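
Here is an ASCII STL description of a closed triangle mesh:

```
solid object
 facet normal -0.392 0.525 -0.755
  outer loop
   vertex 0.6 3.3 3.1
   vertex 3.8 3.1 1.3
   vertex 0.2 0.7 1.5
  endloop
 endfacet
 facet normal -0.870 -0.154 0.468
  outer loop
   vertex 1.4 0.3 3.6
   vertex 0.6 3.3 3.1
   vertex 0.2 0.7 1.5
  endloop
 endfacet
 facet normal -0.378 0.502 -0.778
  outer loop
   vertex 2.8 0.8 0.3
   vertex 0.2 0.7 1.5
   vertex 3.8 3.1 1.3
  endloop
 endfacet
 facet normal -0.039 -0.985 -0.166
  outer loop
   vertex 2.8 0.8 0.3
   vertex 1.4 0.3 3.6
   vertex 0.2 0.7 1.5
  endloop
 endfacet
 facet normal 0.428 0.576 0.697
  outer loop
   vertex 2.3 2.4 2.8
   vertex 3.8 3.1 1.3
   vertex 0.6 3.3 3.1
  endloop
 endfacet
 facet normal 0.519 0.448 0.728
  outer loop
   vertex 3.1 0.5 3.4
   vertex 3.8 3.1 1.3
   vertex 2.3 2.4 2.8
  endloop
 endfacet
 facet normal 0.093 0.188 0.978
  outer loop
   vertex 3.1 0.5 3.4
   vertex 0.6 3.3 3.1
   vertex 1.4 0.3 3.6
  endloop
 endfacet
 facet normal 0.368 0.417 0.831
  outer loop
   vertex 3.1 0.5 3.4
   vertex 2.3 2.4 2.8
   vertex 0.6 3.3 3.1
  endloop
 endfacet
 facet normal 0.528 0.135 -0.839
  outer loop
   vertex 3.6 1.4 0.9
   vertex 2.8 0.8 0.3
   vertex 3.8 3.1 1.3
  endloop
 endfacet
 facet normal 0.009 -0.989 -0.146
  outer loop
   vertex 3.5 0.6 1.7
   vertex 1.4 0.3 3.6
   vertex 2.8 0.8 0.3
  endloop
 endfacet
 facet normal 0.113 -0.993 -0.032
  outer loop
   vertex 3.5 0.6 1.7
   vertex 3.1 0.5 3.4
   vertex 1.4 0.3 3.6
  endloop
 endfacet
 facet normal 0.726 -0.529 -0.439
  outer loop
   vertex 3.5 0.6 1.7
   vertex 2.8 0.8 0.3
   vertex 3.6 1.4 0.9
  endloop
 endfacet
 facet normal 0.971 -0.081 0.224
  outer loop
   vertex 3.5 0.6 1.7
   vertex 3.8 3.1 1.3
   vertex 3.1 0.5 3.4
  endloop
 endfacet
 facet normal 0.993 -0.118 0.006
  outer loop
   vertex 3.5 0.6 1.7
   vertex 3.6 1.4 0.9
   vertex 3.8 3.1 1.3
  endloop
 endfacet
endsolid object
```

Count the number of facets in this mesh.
14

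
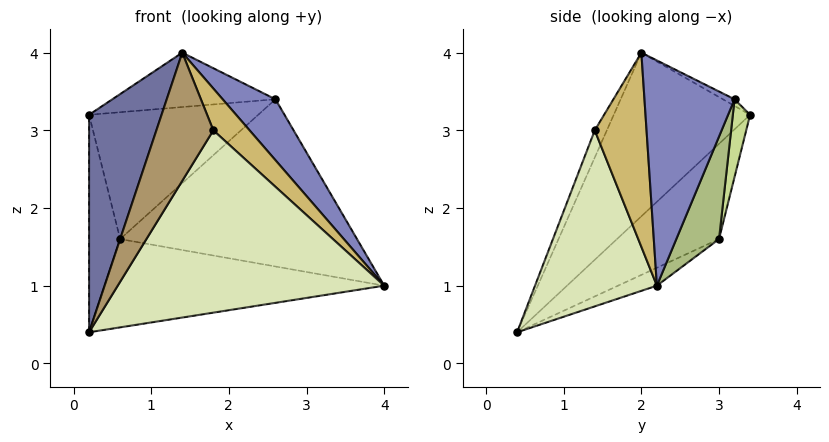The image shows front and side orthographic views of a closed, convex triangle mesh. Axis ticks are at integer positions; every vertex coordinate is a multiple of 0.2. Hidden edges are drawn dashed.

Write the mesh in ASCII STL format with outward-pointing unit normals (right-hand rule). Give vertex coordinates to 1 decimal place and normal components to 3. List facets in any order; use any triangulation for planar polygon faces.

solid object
 facet normal -0.789 -0.419 0.449
  outer loop
   vertex 1.4 2.0 4.0
   vertex 0.2 3.4 3.2
   vertex 0.2 0.4 0.4
  endloop
 endfacet
 facet normal 0.702 -0.412 0.581
  outer loop
   vertex 2.6 3.2 3.4
   vertex 1.4 2.0 4.0
   vertex 4.0 2.2 1.0
  endloop
 endfacet
 facet normal -0.034 0.474 0.880
  outer loop
   vertex 2.6 3.2 3.4
   vertex 0.2 3.4 3.2
   vertex 1.4 2.0 4.0
  endloop
 endfacet
 facet normal -0.059 0.426 -0.903
  outer loop
   vertex 0.6 3.0 1.6
   vertex 4.0 2.2 1.0
   vertex 0.2 0.4 0.4
  endloop
 endfacet
 facet normal -0.913 0.278 -0.298
  outer loop
   vertex 0.6 3.0 1.6
   vertex 0.2 0.4 0.4
   vertex 0.2 3.4 3.2
  endloop
 endfacet
 facet normal 0.170 0.941 -0.293
  outer loop
   vertex 0.6 3.0 1.6
   vertex 2.6 3.2 3.4
   vertex 4.0 2.2 1.0
  endloop
 endfacet
 facet normal 0.099 0.971 -0.218
  outer loop
   vertex 0.6 3.0 1.6
   vertex 0.2 3.4 3.2
   vertex 2.6 3.2 3.4
  endloop
 endfacet
 facet normal 0.414 -0.905 0.093
  outer loop
   vertex 1.8 1.4 3.0
   vertex 0.2 0.4 0.4
   vertex 4.0 2.2 1.0
  endloop
 endfacet
 facet normal -0.185 -0.874 0.450
  outer loop
   vertex 1.8 1.4 3.0
   vertex 1.4 2.0 4.0
   vertex 0.2 0.4 0.4
  endloop
 endfacet
 facet normal 0.680 -0.476 0.558
  outer loop
   vertex 1.8 1.4 3.0
   vertex 4.0 2.2 1.0
   vertex 1.4 2.0 4.0
  endloop
 endfacet
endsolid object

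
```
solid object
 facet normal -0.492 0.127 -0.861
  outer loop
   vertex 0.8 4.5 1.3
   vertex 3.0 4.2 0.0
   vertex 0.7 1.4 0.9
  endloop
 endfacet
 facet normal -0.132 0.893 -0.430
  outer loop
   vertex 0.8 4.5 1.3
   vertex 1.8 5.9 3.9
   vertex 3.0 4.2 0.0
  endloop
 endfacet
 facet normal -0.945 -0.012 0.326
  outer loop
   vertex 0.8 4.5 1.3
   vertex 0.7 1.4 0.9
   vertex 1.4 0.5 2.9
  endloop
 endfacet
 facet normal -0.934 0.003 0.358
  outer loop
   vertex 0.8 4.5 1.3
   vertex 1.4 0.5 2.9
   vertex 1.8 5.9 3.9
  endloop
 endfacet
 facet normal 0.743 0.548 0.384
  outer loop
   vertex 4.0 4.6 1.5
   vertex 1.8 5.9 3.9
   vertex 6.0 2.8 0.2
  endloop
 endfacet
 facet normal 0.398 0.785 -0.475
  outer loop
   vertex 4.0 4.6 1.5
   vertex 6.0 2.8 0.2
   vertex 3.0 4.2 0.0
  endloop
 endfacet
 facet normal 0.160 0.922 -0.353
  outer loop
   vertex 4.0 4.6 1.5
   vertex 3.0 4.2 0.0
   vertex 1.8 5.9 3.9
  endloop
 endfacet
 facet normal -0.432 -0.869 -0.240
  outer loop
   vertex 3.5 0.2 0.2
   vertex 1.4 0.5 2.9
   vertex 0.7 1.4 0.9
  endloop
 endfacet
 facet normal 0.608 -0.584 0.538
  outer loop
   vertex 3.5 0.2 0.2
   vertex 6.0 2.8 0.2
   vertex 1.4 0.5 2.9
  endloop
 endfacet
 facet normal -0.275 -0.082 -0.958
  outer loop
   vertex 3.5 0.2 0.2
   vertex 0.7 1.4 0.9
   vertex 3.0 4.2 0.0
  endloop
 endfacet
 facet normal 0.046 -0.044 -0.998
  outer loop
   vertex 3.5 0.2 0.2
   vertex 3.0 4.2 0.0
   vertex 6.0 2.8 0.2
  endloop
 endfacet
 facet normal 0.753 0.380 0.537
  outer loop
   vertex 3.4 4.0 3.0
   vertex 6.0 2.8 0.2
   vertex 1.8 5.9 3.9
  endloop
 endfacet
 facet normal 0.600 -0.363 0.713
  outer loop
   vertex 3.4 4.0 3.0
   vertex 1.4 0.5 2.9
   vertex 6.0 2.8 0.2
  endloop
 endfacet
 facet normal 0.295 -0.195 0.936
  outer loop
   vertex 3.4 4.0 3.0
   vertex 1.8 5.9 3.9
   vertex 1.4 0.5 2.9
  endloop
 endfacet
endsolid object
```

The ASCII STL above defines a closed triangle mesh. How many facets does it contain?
14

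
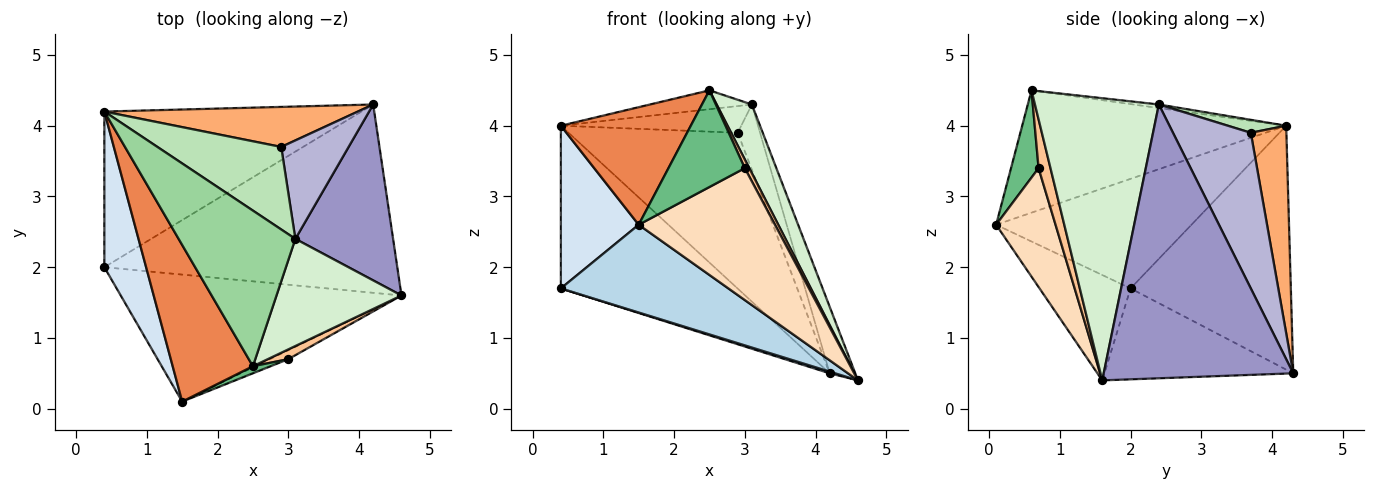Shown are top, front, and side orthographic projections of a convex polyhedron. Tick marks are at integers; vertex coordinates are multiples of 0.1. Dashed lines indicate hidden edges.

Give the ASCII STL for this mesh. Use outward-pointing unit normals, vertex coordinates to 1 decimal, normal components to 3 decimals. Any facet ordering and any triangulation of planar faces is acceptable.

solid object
 facet normal -0.296 -0.009 -0.955
  outer loop
   vertex 4.2 4.3 0.5
   vertex 4.6 1.6 0.4
   vertex 0.4 2.0 1.7
  endloop
 endfacet
 facet normal -0.548 0.604 -0.578
  outer loop
   vertex 0.4 4.2 4.0
   vertex 4.2 4.3 0.5
   vertex 0.4 2.0 1.7
  endloop
 endfacet
 facet normal -0.295 -0.543 -0.786
  outer loop
   vertex 1.5 0.1 2.6
   vertex 0.4 2.0 1.7
   vertex 4.6 1.6 0.4
  endloop
 endfacet
 facet normal -0.876 -0.349 0.334
  outer loop
   vertex 1.5 0.1 2.6
   vertex 0.4 4.2 4.0
   vertex 0.4 2.0 1.7
  endloop
 endfacet
 facet normal -0.773 -0.381 0.507
  outer loop
   vertex 1.5 0.1 2.6
   vertex 2.5 0.6 4.5
   vertex 0.4 4.2 4.0
  endloop
 endfacet
 facet normal 0.200 0.949 0.244
  outer loop
   vertex 2.9 3.7 3.9
   vertex 4.2 4.3 0.5
   vertex 0.4 4.2 4.0
  endloop
 endfacet
 facet normal 0.871 -0.328 0.366
  outer loop
   vertex 3.0 0.7 3.4
   vertex 4.6 1.6 0.4
   vertex 2.5 0.6 4.5
  endloop
 endfacet
 facet normal 0.399 -0.915 -0.062
  outer loop
   vertex 3.0 0.7 3.4
   vertex 1.5 0.1 2.6
   vertex 4.6 1.6 0.4
  endloop
 endfacet
 facet normal 0.339 -0.938 0.069
  outer loop
   vertex 3.0 0.7 3.4
   vertex 2.5 0.6 4.5
   vertex 1.5 0.1 2.6
  endloop
 endfacet
 facet normal -0.030 0.120 0.992
  outer loop
   vertex 3.1 2.4 4.3
   vertex 0.4 4.2 4.0
   vertex 2.5 0.6 4.5
  endloop
 endfacet
 facet normal 0.099 0.307 0.947
  outer loop
   vertex 3.1 2.4 4.3
   vertex 2.9 3.7 3.9
   vertex 0.4 4.2 4.0
  endloop
 endfacet
 facet normal 0.885 -0.251 0.392
  outer loop
   vertex 3.1 2.4 4.3
   vertex 2.5 0.6 4.5
   vertex 4.6 1.6 0.4
  endloop
 endfacet
 facet normal 0.934 0.126 0.333
  outer loop
   vertex 3.1 2.4 4.3
   vertex 4.6 1.6 0.4
   vertex 4.2 4.3 0.5
  endloop
 endfacet
 facet normal 0.887 0.255 0.384
  outer loop
   vertex 3.1 2.4 4.3
   vertex 4.2 4.3 0.5
   vertex 2.9 3.7 3.9
  endloop
 endfacet
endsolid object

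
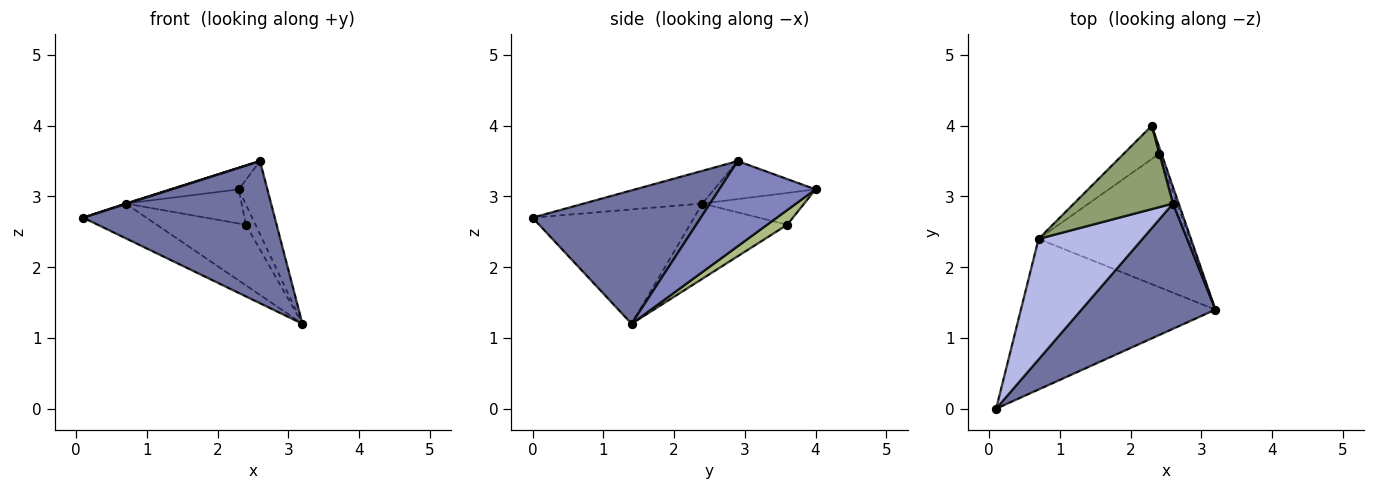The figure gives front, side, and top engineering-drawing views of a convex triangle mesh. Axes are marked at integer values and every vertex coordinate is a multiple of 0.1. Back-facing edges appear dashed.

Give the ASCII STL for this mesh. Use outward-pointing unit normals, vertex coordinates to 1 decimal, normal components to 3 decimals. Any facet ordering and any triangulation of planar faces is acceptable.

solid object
 facet normal 0.550 -0.627 0.552
  outer loop
   vertex 2.6 2.9 3.5
   vertex 0.1 0.0 2.7
   vertex 3.2 1.4 1.2
  endloop
 endfacet
 facet normal 0.957 0.284 0.064
  outer loop
   vertex 2.6 2.9 3.5
   vertex 3.2 1.4 1.2
   vertex 2.3 4.0 3.1
  endloop
 endfacet
 facet normal -0.497 0.195 -0.846
  outer loop
   vertex 0.7 2.4 2.9
   vertex 3.2 1.4 1.2
   vertex 0.1 0.0 2.7
  endloop
 endfacet
 facet normal -0.300 -0.004 0.954
  outer loop
   vertex 0.7 2.4 2.9
   vertex 0.1 0.0 2.7
   vertex 2.6 2.9 3.5
  endloop
 endfacet
 facet normal -0.348 0.235 0.907
  outer loop
   vertex 0.7 2.4 2.9
   vertex 2.6 2.9 3.5
   vertex 2.3 4.0 3.1
  endloop
 endfacet
 facet normal 0.889 0.428 -0.165
  outer loop
   vertex 2.4 3.6 2.6
   vertex 2.3 4.0 3.1
   vertex 3.2 1.4 1.2
  endloop
 endfacet
 facet normal -0.413 0.377 -0.829
  outer loop
   vertex 2.4 3.6 2.6
   vertex 3.2 1.4 1.2
   vertex 0.7 2.4 2.9
  endloop
 endfacet
 facet normal -0.532 0.606 -0.591
  outer loop
   vertex 2.4 3.6 2.6
   vertex 0.7 2.4 2.9
   vertex 2.3 4.0 3.1
  endloop
 endfacet
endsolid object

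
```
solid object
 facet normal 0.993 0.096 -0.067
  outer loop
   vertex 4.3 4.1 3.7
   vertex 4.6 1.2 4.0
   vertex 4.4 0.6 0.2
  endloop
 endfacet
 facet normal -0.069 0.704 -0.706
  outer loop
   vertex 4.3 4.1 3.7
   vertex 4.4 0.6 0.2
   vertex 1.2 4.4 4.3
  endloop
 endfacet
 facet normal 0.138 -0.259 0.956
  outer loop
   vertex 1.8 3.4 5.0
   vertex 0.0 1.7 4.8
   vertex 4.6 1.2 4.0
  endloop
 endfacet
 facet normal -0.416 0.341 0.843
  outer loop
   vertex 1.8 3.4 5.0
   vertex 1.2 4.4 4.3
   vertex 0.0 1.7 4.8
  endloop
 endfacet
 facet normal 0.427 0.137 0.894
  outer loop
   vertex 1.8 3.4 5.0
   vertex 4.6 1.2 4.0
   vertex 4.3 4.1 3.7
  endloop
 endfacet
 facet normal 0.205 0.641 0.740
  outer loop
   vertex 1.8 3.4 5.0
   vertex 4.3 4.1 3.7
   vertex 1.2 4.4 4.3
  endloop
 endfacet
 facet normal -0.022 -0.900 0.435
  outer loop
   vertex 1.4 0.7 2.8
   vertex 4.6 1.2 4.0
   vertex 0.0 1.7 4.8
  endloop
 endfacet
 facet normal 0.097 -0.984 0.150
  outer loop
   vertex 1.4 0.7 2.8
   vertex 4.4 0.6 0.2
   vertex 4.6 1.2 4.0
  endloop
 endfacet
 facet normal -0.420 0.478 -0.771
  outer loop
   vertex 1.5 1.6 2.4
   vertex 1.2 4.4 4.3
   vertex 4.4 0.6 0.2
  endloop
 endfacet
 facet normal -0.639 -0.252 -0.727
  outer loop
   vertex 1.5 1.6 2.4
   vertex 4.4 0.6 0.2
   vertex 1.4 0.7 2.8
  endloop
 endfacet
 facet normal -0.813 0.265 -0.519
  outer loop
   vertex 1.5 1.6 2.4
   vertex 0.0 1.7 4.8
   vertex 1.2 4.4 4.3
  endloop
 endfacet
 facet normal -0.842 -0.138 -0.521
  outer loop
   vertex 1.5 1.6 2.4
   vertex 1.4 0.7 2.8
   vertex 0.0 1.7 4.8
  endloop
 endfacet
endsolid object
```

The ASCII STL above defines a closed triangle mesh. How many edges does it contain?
18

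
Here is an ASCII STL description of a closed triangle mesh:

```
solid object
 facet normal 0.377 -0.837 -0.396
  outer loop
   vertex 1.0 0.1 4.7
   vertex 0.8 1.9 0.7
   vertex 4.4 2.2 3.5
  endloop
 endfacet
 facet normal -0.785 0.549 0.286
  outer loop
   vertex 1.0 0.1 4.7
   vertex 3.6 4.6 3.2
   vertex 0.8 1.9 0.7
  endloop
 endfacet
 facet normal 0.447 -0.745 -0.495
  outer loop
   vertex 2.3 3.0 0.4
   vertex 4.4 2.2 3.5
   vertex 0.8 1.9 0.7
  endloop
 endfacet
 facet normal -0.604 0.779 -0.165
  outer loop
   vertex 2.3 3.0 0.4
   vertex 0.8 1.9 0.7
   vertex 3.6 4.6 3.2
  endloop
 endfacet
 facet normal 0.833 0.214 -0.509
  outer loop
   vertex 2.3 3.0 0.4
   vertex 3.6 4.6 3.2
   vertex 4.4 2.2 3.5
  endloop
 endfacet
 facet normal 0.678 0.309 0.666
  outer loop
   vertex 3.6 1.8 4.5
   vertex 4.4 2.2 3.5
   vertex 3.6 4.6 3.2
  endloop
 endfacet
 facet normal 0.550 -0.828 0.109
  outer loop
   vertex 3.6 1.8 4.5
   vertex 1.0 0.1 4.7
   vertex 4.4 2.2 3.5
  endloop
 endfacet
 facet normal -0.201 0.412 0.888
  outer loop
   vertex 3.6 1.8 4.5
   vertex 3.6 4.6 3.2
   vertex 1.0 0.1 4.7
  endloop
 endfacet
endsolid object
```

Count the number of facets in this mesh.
8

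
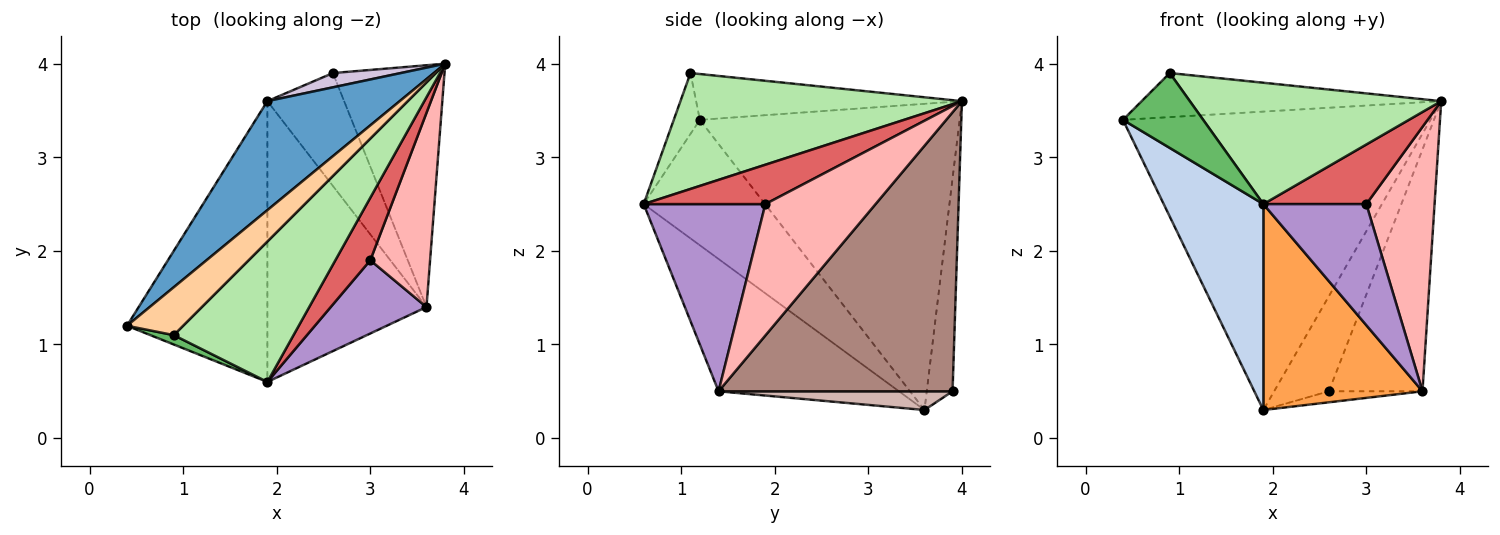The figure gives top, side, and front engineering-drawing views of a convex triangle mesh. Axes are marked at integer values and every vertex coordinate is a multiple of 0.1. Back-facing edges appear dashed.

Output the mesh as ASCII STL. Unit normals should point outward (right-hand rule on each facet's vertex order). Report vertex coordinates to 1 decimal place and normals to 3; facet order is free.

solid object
 facet normal -0.622 0.736 0.269
  outer loop
   vertex 1.9 3.6 0.3
   vertex 0.4 1.2 3.4
   vertex 3.8 4.0 3.6
  endloop
 endfacet
 facet normal -0.585 -0.480 -0.654
  outer loop
   vertex 1.9 3.6 0.3
   vertex 1.9 0.6 2.5
   vertex 0.4 1.2 3.4
  endloop
 endfacet
 facet normal -0.557 -0.491 -0.670
  outer loop
   vertex 3.6 1.4 0.5
   vertex 1.9 0.6 2.5
   vertex 1.9 3.6 0.3
  endloop
 endfacet
 facet normal -0.515 0.580 0.631
  outer loop
   vertex 0.9 1.1 3.9
   vertex 3.8 4.0 3.6
   vertex 0.4 1.2 3.4
  endloop
 endfacet
 facet normal -0.307 -0.944 0.118
  outer loop
   vertex 0.9 1.1 3.9
   vertex 0.4 1.2 3.4
   vertex 1.9 0.6 2.5
  endloop
 endfacet
 facet normal 0.591 -0.528 0.610
  outer loop
   vertex 0.9 1.1 3.9
   vertex 1.9 0.6 2.5
   vertex 3.8 4.0 3.6
  endloop
 endfacet
 facet normal 0.632 -0.535 0.561
  outer loop
   vertex 3.0 1.9 2.5
   vertex 3.8 4.0 3.6
   vertex 1.9 0.6 2.5
  endloop
 endfacet
 facet normal 0.793 -0.491 0.361
  outer loop
   vertex 3.0 1.9 2.5
   vertex 3.6 1.4 0.5
   vertex 3.8 4.0 3.6
  endloop
 endfacet
 facet normal 0.711 -0.602 0.364
  outer loop
   vertex 3.0 1.9 2.5
   vertex 1.9 0.6 2.5
   vertex 3.6 1.4 0.5
  endloop
 endfacet
 facet normal -0.423 0.896 0.135
  outer loop
   vertex 2.6 3.9 0.5
   vertex 1.9 3.6 0.3
   vertex 3.8 4.0 3.6
  endloop
 endfacet
 facet normal 0.870 0.348 -0.348
  outer loop
   vertex 2.6 3.9 0.5
   vertex 3.8 4.0 3.6
   vertex 3.6 1.4 0.5
  endloop
 endfacet
 facet normal 0.236 0.094 -0.967
  outer loop
   vertex 2.6 3.9 0.5
   vertex 3.6 1.4 0.5
   vertex 1.9 3.6 0.3
  endloop
 endfacet
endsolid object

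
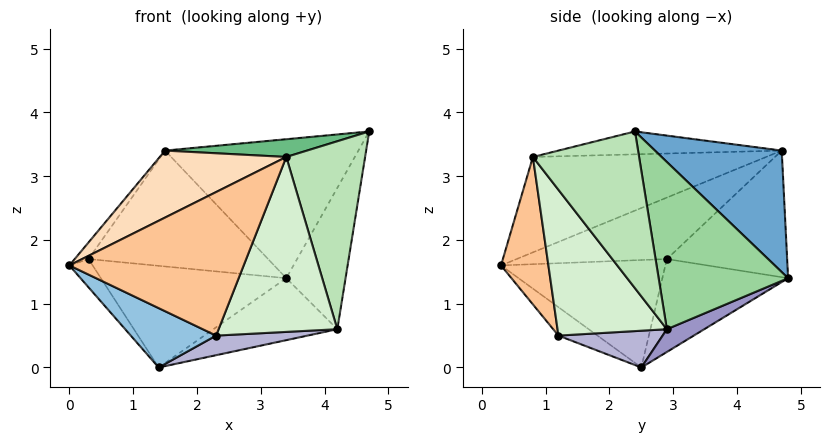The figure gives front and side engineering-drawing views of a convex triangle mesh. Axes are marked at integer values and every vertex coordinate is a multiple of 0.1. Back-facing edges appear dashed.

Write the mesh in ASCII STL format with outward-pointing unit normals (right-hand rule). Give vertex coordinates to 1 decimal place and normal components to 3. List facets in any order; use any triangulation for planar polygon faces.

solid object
 facet normal 0.478 0.729 0.490
  outer loop
   vertex 1.5 4.7 3.4
   vertex 4.7 2.4 3.7
   vertex 3.4 4.8 1.4
  endloop
 endfacet
 facet normal -0.219 -0.479 -0.850
  outer loop
   vertex 2.3 1.2 0.5
   vertex 0.0 0.3 1.6
   vertex 1.4 2.5 0.0
  endloop
 endfacet
 facet normal -0.821 0.116 -0.559
  outer loop
   vertex 0.3 2.9 1.7
   vertex 1.4 2.5 0.0
   vertex 0.0 0.3 1.6
  endloop
 endfacet
 facet normal -0.852 0.078 0.518
  outer loop
   vertex 0.3 2.9 1.7
   vertex 0.0 0.3 1.6
   vertex 1.5 4.7 3.4
  endloop
 endfacet
 facet normal -0.490 0.723 -0.487
  outer loop
   vertex 0.3 2.9 1.7
   vertex 3.4 4.8 1.4
   vertex 1.4 2.5 0.0
  endloop
 endfacet
 facet normal -0.500 0.747 -0.438
  outer loop
   vertex 0.3 2.9 1.7
   vertex 1.5 4.7 3.4
   vertex 3.4 4.8 1.4
  endloop
 endfacet
 facet normal 0.255 -0.938 -0.234
  outer loop
   vertex 3.4 0.8 3.3
   vertex 0.0 0.3 1.6
   vertex 2.3 1.2 0.5
  endloop
 endfacet
 facet normal -0.410 -0.222 0.885
  outer loop
   vertex 3.4 0.8 3.3
   vertex 1.5 4.7 3.4
   vertex 0.0 0.3 1.6
  endloop
 endfacet
 facet normal -0.169 -0.108 0.980
  outer loop
   vertex 3.4 0.8 3.3
   vertex 4.7 2.4 3.7
   vertex 1.5 4.7 3.4
  endloop
 endfacet
 facet normal 0.906 0.415 -0.079
  outer loop
   vertex 4.2 2.9 0.6
   vertex 3.4 4.8 1.4
   vertex 4.7 2.4 3.7
  endloop
 endfacet
 facet normal 0.783 -0.581 -0.220
  outer loop
   vertex 4.2 2.9 0.6
   vertex 4.7 2.4 3.7
   vertex 3.4 0.8 3.3
  endloop
 endfacet
 facet normal 0.635 -0.689 -0.348
  outer loop
   vertex 4.2 2.9 0.6
   vertex 3.4 0.8 3.3
   vertex 2.3 1.2 0.5
  endloop
 endfacet
 facet normal 0.130 0.431 -0.893
  outer loop
   vertex 4.2 2.9 0.6
   vertex 1.4 2.5 0.0
   vertex 3.4 4.8 1.4
  endloop
 endfacet
 facet normal 0.233 -0.204 -0.951
  outer loop
   vertex 4.2 2.9 0.6
   vertex 2.3 1.2 0.5
   vertex 1.4 2.5 0.0
  endloop
 endfacet
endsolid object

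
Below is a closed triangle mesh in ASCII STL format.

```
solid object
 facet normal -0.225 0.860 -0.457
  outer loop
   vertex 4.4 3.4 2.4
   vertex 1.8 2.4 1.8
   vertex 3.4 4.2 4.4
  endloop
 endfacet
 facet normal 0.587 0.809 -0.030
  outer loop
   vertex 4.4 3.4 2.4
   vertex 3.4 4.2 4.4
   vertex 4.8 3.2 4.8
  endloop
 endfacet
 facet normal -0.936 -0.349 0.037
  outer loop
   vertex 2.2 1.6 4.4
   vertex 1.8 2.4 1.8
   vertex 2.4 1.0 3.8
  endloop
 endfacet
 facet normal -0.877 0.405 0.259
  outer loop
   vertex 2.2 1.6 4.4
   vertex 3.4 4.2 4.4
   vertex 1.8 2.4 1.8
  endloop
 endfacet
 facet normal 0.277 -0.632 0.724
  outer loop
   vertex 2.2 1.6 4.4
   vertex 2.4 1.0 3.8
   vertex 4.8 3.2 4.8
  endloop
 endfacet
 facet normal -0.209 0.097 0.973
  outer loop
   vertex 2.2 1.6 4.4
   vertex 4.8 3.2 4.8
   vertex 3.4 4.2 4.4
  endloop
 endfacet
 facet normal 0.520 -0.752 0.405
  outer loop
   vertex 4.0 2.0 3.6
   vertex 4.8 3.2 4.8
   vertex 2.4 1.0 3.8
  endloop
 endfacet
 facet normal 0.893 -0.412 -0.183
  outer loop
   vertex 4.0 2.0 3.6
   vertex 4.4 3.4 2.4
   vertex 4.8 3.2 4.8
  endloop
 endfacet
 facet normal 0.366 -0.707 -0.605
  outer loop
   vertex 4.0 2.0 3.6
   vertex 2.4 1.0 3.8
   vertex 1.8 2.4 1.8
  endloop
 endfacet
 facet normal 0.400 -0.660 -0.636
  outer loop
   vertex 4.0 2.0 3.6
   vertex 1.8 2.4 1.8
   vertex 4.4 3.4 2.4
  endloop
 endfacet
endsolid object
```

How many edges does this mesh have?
15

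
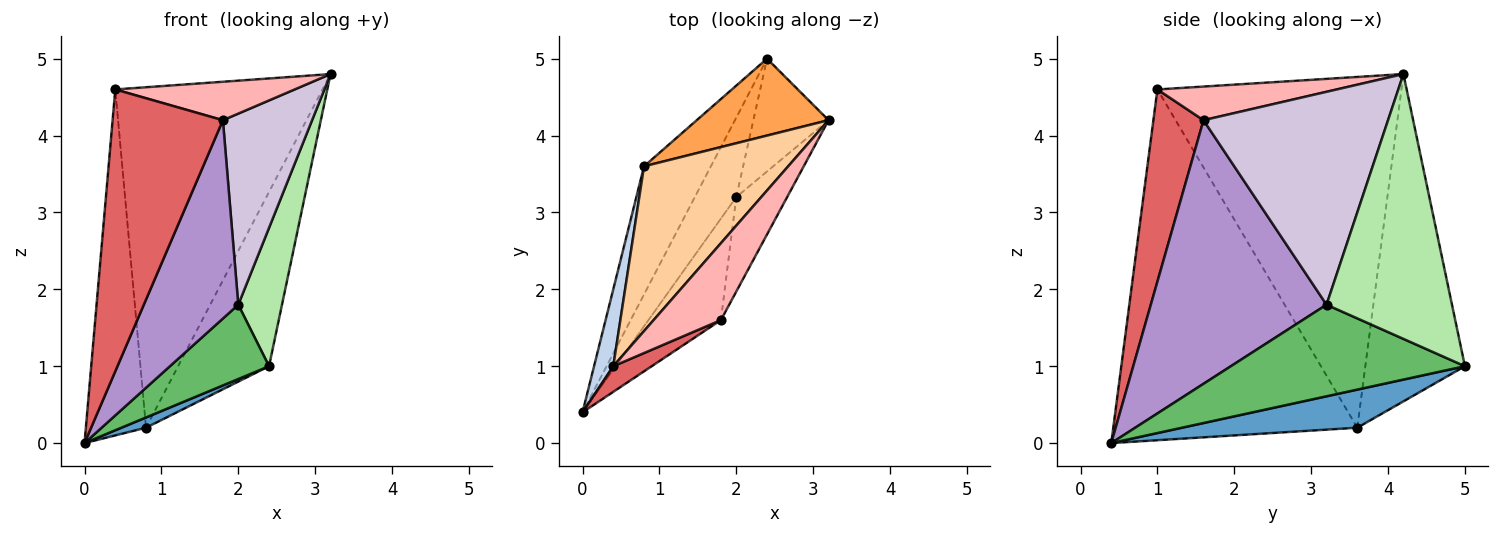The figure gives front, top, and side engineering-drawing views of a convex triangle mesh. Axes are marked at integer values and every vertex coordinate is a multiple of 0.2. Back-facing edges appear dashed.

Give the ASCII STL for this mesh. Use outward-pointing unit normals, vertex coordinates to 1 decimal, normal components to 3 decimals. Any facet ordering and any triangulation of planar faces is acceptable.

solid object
 facet normal 0.494 -0.069 -0.867
  outer loop
   vertex 0.8 3.6 0.2
   vertex 2.4 5.0 1.0
   vertex 0.0 0.4 0.0
  endloop
 endfacet
 facet normal -0.970 0.239 0.053
  outer loop
   vertex 0.8 3.6 0.2
   vertex 0.0 0.4 0.0
   vertex 0.4 1.0 4.6
  endloop
 endfacet
 facet normal -0.708 0.646 0.285
  outer loop
   vertex 0.8 3.6 0.2
   vertex 3.2 4.2 4.8
   vertex 2.4 5.0 1.0
  endloop
 endfacet
 facet normal -0.727 0.618 0.299
  outer loop
   vertex 0.8 3.6 0.2
   vertex 0.4 1.0 4.6
   vertex 3.2 4.2 4.8
  endloop
 endfacet
 facet normal 0.850 -0.360 -0.385
  outer loop
   vertex 2.0 3.2 1.8
   vertex 0.0 0.4 0.0
   vertex 2.4 5.0 1.0
  endloop
 endfacet
 facet normal 0.912 -0.318 -0.259
  outer loop
   vertex 2.0 3.2 1.8
   vertex 2.4 5.0 1.0
   vertex 3.2 4.2 4.8
  endloop
 endfacet
 facet normal 0.412 -0.907 0.082
  outer loop
   vertex 1.8 1.6 4.2
   vertex 0.4 1.0 4.6
   vertex 0.0 0.4 0.0
  endloop
 endfacet
 facet normal 0.408 -0.408 0.816
  outer loop
   vertex 1.8 1.6 4.2
   vertex 3.2 4.2 4.8
   vertex 0.4 1.0 4.6
  endloop
 endfacet
 facet normal 0.856 -0.460 -0.235
  outer loop
   vertex 1.8 1.6 4.2
   vertex 0.0 0.4 0.0
   vertex 2.0 3.2 1.8
  endloop
 endfacet
 facet normal 0.880 -0.425 -0.210
  outer loop
   vertex 1.8 1.6 4.2
   vertex 2.0 3.2 1.8
   vertex 3.2 4.2 4.8
  endloop
 endfacet
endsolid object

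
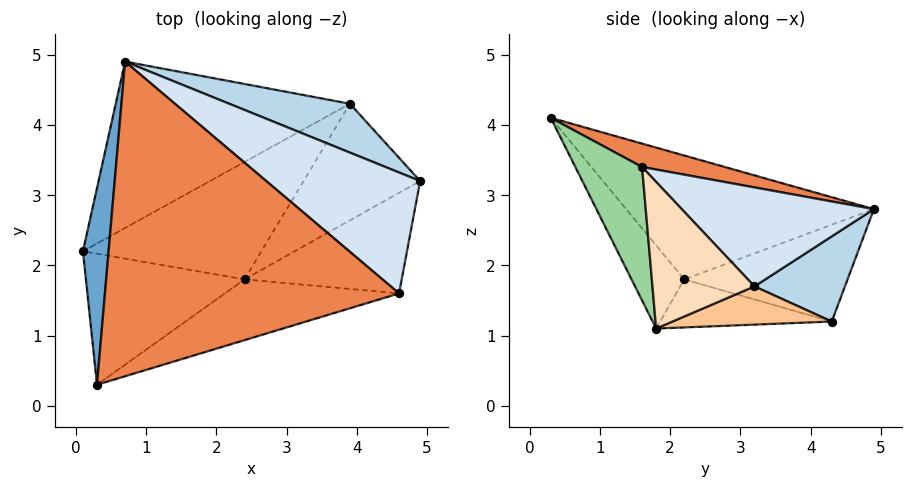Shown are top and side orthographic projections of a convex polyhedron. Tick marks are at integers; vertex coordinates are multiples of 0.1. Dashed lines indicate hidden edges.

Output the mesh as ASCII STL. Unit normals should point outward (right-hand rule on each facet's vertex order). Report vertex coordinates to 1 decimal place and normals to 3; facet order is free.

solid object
 facet normal -0.969 0.141 0.201
  outer loop
   vertex 0.3 0.3 4.1
   vertex 0.7 4.9 2.8
   vertex 0.1 2.2 1.8
  endloop
 endfacet
 facet normal -0.351 0.393 -0.850
  outer loop
   vertex 3.9 4.3 1.2
   vertex 0.1 2.2 1.8
   vertex 0.7 4.9 2.8
  endloop
 endfacet
 facet normal 0.429 0.667 0.609
  outer loop
   vertex 3.9 4.3 1.2
   vertex 0.7 4.9 2.8
   vertex 4.9 3.2 1.7
  endloop
 endfacet
 facet normal 0.424 0.621 0.659
  outer loop
   vertex 4.6 1.6 3.4
   vertex 4.9 3.2 1.7
   vertex 0.7 4.9 2.8
  endloop
 endfacet
 facet normal 0.076 0.265 0.961
  outer loop
   vertex 4.6 1.6 3.4
   vertex 0.7 4.9 2.8
   vertex 0.3 0.3 4.1
  endloop
 endfacet
 facet normal -0.255 0.191 -0.948
  outer loop
   vertex 2.4 1.8 1.1
   vertex 0.1 2.2 1.8
   vertex 3.9 4.3 1.2
  endloop
 endfacet
 facet normal 0.308 -0.147 -0.940
  outer loop
   vertex 2.4 1.8 1.1
   vertex 3.9 4.3 1.2
   vertex 4.9 3.2 1.7
  endloop
 endfacet
 facet normal 0.506 -0.671 -0.542
  outer loop
   vertex 2.4 1.8 1.1
   vertex 4.9 3.2 1.7
   vertex 4.6 1.6 3.4
  endloop
 endfacet
 facet normal -0.309 -0.746 -0.590
  outer loop
   vertex 2.4 1.8 1.1
   vertex 0.3 0.3 4.1
   vertex 0.1 2.2 1.8
  endloop
 endfacet
 facet normal 0.231 -0.925 -0.301
  outer loop
   vertex 2.4 1.8 1.1
   vertex 4.6 1.6 3.4
   vertex 0.3 0.3 4.1
  endloop
 endfacet
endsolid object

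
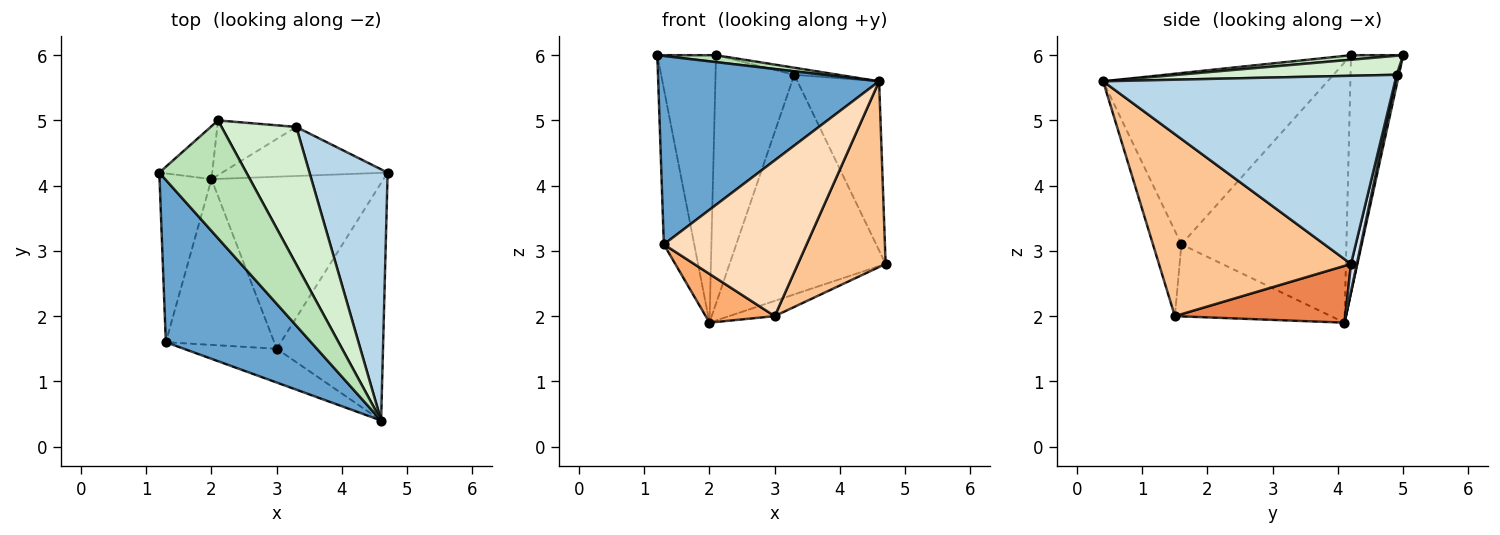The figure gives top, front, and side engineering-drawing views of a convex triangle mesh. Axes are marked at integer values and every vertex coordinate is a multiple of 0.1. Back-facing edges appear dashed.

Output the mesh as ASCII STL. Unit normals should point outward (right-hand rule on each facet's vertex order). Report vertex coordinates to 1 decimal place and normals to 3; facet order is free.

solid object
 facet normal -0.610 -0.600 0.517
  outer loop
   vertex 1.3 1.6 3.1
   vertex 4.6 0.4 5.6
   vertex 1.2 4.2 6.0
  endloop
 endfacet
 facet normal -0.965 0.178 -0.193
  outer loop
   vertex 1.3 1.6 3.1
   vertex 1.2 4.2 6.0
   vertex 2.0 4.1 1.9
  endloop
 endfacet
 facet normal 0.894 0.250 0.371
  outer loop
   vertex 3.3 4.9 5.7
   vertex 4.6 0.4 5.6
   vertex 4.7 4.2 2.8
  endloop
 endfacet
 facet normal 0.036 0.975 -0.218
  outer loop
   vertex 3.3 4.9 5.7
   vertex 4.7 4.2 2.8
   vertex 2.0 4.1 1.9
  endloop
 endfacet
 facet normal 0.312 0.084 -0.946
  outer loop
   vertex 3.0 1.5 2.0
   vertex 2.0 4.1 1.9
   vertex 4.7 4.2 2.8
  endloop
 endfacet
 facet normal -0.537 -0.238 -0.809
  outer loop
   vertex 3.0 1.5 2.0
   vertex 1.3 1.6 3.1
   vertex 2.0 4.1 1.9
  endloop
 endfacet
 facet normal 0.803 -0.367 -0.469
  outer loop
   vertex 3.0 1.5 2.0
   vertex 4.7 4.2 2.8
   vertex 4.6 0.4 5.6
  endloop
 endfacet
 facet normal -0.191 -0.959 -0.208
  outer loop
   vertex 3.0 1.5 2.0
   vertex 4.6 0.4 5.6
   vertex 1.3 1.6 3.1
  endloop
 endfacet
 facet normal -0.657 0.739 -0.146
  outer loop
   vertex 2.1 5.0 6.0
   vertex 2.0 4.1 1.9
   vertex 1.2 4.2 6.0
  endloop
 endfacet
 facet normal 0.028 0.976 -0.215
  outer loop
   vertex 2.1 5.0 6.0
   vertex 3.3 4.9 5.7
   vertex 2.0 4.1 1.9
  endloop
 endfacet
 facet normal 0.052 -0.058 0.997
  outer loop
   vertex 2.1 5.0 6.0
   vertex 1.2 4.2 6.0
   vertex 4.6 0.4 5.6
  endloop
 endfacet
 facet normal 0.246 0.050 0.968
  outer loop
   vertex 2.1 5.0 6.0
   vertex 4.6 0.4 5.6
   vertex 3.3 4.9 5.7
  endloop
 endfacet
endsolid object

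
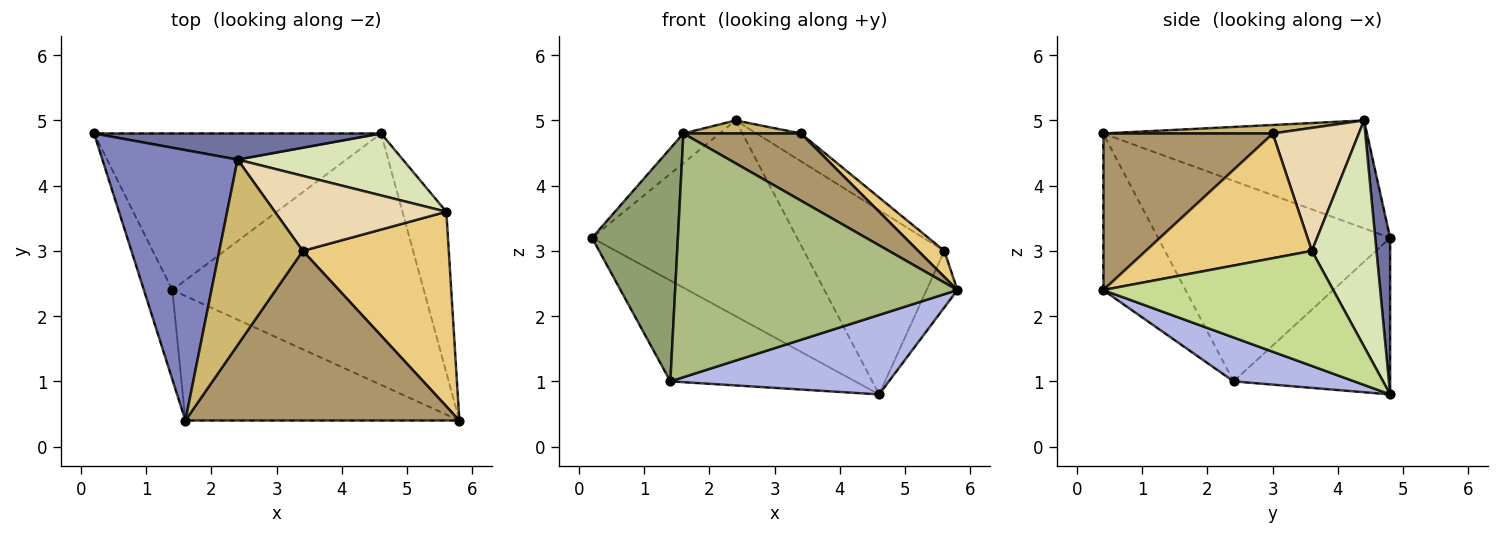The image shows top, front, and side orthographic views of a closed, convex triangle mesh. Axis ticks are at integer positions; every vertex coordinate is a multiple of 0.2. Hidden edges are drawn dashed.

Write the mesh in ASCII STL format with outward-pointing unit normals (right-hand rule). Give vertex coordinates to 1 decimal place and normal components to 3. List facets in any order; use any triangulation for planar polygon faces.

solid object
 facet normal 0.072 0.989 0.132
  outer loop
   vertex 2.4 4.4 5.0
   vertex 4.6 4.8 0.8
   vertex 0.2 4.8 3.2
  endloop
 endfacet
 facet normal -0.622 0.085 0.779
  outer loop
   vertex 1.6 0.4 4.8
   vertex 2.4 4.4 5.0
   vertex 0.2 4.8 3.2
  endloop
 endfacet
 facet normal -0.417 0.492 -0.764
  outer loop
   vertex 1.4 2.4 1.0
   vertex 0.2 4.8 3.2
   vertex 4.6 4.8 0.8
  endloop
 endfacet
 facet normal 0.164 -0.297 -0.941
  outer loop
   vertex 1.4 2.4 1.0
   vertex 4.6 4.8 0.8
   vertex 5.8 0.4 2.4
  endloop
 endfacet
 facet normal -0.930 -0.344 -0.132
  outer loop
   vertex 1.4 2.4 1.0
   vertex 1.6 0.4 4.8
   vertex 0.2 4.8 3.2
  endloop
 endfacet
 facet normal -0.252 -0.862 -0.440
  outer loop
   vertex 1.4 2.4 1.0
   vertex 5.8 0.4 2.4
   vertex 1.6 0.4 4.8
  endloop
 endfacet
 facet normal 0.927 0.124 -0.354
  outer loop
   vertex 5.6 3.6 3.0
   vertex 5.8 0.4 2.4
   vertex 4.6 4.8 0.8
  endloop
 endfacet
 facet normal 0.400 0.869 0.292
  outer loop
   vertex 5.6 3.6 3.0
   vertex 4.6 4.8 0.8
   vertex 2.4 4.4 5.0
  endloop
 endfacet
 facet normal 0.469 -0.325 0.821
  outer loop
   vertex 3.4 3.0 4.8
   vertex 1.6 0.4 4.8
   vertex 5.8 0.4 2.4
  endloop
 endfacet
 facet normal 0.101 -0.070 0.992
  outer loop
   vertex 3.4 3.0 4.8
   vertex 2.4 4.4 5.0
   vertex 1.6 0.4 4.8
  endloop
 endfacet
 facet normal 0.646 -0.101 0.756
  outer loop
   vertex 3.4 3.0 4.8
   vertex 5.8 0.4 2.4
   vertex 5.6 3.6 3.0
  endloop
 endfacet
 facet normal 0.558 0.288 0.778
  outer loop
   vertex 3.4 3.0 4.8
   vertex 5.6 3.6 3.0
   vertex 2.4 4.4 5.0
  endloop
 endfacet
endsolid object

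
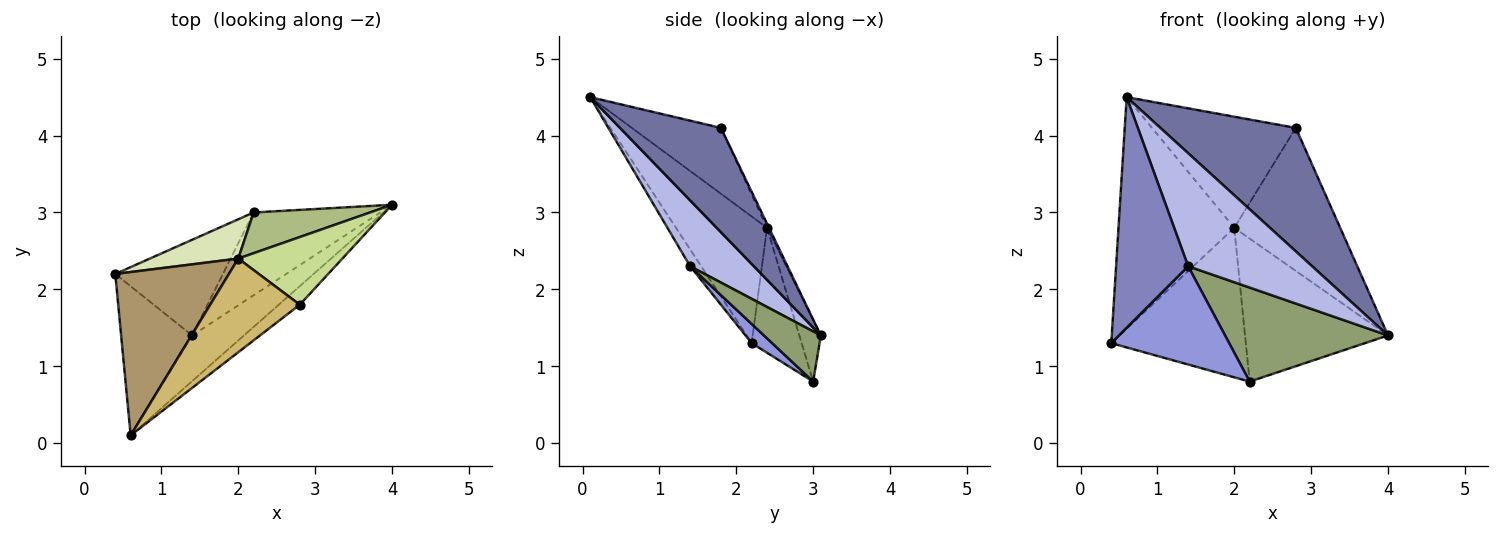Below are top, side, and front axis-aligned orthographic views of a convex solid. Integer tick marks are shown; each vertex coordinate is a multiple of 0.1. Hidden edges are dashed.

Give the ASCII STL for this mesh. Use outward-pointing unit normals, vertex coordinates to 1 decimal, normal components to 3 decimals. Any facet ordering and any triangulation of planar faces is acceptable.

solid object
 facet normal 0.593 -0.796 -0.120
  outer loop
   vertex 2.8 1.8 4.1
   vertex 0.6 0.1 4.5
   vertex 4.0 3.1 1.4
  endloop
 endfacet
 facet normal -0.128 -0.833 -0.539
  outer loop
   vertex 1.4 1.4 2.3
   vertex 0.6 0.1 4.5
   vertex 0.4 2.2 1.3
  endloop
 endfacet
 facet normal 0.124 -0.711 -0.692
  outer loop
   vertex 1.4 1.4 2.3
   vertex 0.4 2.2 1.3
   vertex 2.2 3.0 0.8
  endloop
 endfacet
 facet normal 0.430 -0.837 -0.338
  outer loop
   vertex 1.4 1.4 2.3
   vertex 4.0 3.1 1.4
   vertex 0.6 0.1 4.5
  endloop
 endfacet
 facet normal 0.253 -0.726 -0.639
  outer loop
   vertex 1.4 1.4 2.3
   vertex 2.2 3.0 0.8
   vertex 4.0 3.1 1.4
  endloop
 endfacet
 facet normal -0.143 0.952 0.271
  outer loop
   vertex 2.0 2.4 2.8
   vertex 4.0 3.1 1.4
   vertex 2.2 3.0 0.8
  endloop
 endfacet
 facet normal -0.017 0.904 0.428
  outer loop
   vertex 2.0 2.4 2.8
   vertex 2.8 1.8 4.1
   vertex 4.0 3.1 1.4
  endloop
 endfacet
 facet normal -0.338 0.910 0.239
  outer loop
   vertex 2.0 2.4 2.8
   vertex 2.2 3.0 0.8
   vertex 0.4 2.2 1.3
  endloop
 endfacet
 facet normal -0.541 0.687 0.485
  outer loop
   vertex 2.0 2.4 2.8
   vertex 0.4 2.2 1.3
   vertex 0.6 0.1 4.5
  endloop
 endfacet
 facet normal -0.428 0.691 0.582
  outer loop
   vertex 2.0 2.4 2.8
   vertex 0.6 0.1 4.5
   vertex 2.8 1.8 4.1
  endloop
 endfacet
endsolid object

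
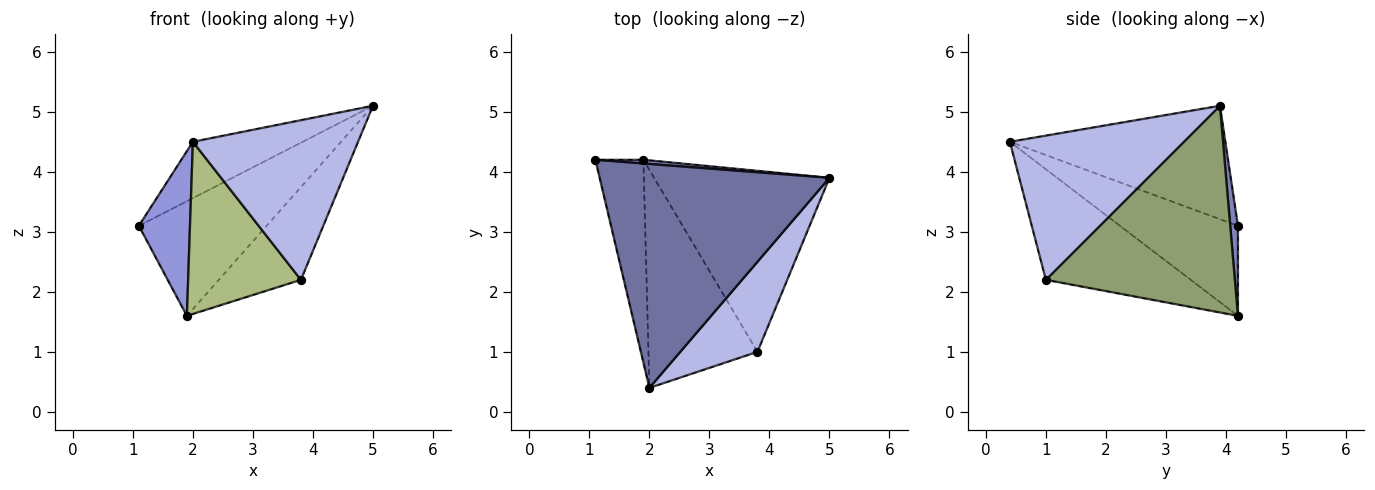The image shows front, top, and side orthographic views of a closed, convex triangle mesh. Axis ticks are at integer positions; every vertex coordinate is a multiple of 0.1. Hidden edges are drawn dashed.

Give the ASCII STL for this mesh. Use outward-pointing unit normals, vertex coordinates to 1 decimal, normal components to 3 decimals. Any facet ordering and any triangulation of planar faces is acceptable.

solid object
 facet normal -0.432 0.220 0.875
  outer loop
   vertex 2.0 0.4 4.5
   vertex 5.0 3.9 5.1
   vertex 1.1 4.2 3.1
  endloop
 endfacet
 facet normal 0.060 0.998 0.032
  outer loop
   vertex 1.9 4.2 1.6
   vertex 1.1 4.2 3.1
   vertex 5.0 3.9 5.1
  endloop
 endfacet
 facet normal -0.824 -0.357 -0.440
  outer loop
   vertex 1.9 4.2 1.6
   vertex 2.0 0.4 4.5
   vertex 1.1 4.2 3.1
  endloop
 endfacet
 facet normal 0.676 -0.642 0.362
  outer loop
   vertex 3.8 1.0 2.2
   vertex 5.0 3.9 5.1
   vertex 2.0 0.4 4.5
  endloop
 endfacet
 facet normal 0.724 0.315 -0.614
  outer loop
   vertex 3.8 1.0 2.2
   vertex 1.9 4.2 1.6
   vertex 5.0 3.9 5.1
  endloop
 endfacet
 facet normal -0.623 -0.485 -0.614
  outer loop
   vertex 3.8 1.0 2.2
   vertex 2.0 0.4 4.5
   vertex 1.9 4.2 1.6
  endloop
 endfacet
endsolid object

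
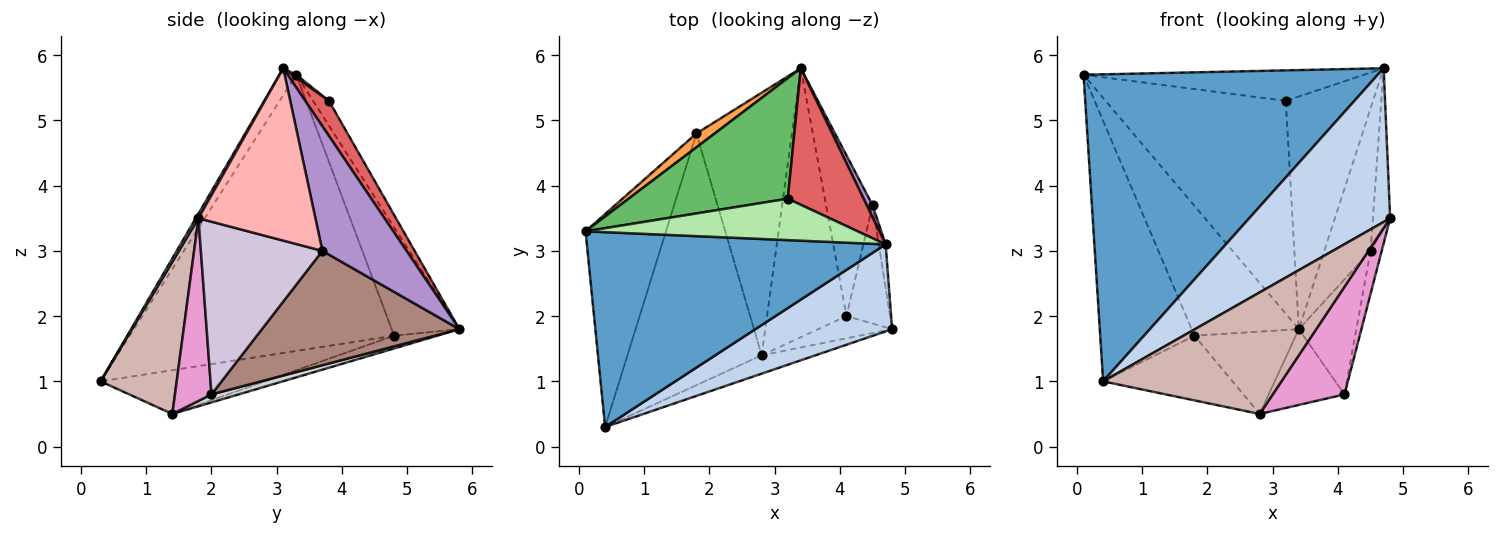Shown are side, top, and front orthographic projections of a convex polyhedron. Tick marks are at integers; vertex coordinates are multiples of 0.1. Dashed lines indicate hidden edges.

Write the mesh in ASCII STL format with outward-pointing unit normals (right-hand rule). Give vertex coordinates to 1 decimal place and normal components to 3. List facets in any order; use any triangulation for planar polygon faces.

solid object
 facet normal -0.048 -0.843 0.535
  outer loop
   vertex 4.7 3.1 5.8
   vertex 0.1 3.3 5.7
   vertex 0.4 0.3 1.0
  endloop
 endfacet
 facet normal 0.017 -0.870 0.493
  outer loop
   vertex 4.7 3.1 5.8
   vertex 0.4 0.3 1.0
   vertex 4.8 1.8 3.5
  endloop
 endfacet
 facet normal -0.532 0.842 0.090
  outer loop
   vertex 1.8 4.8 1.7
   vertex 0.1 3.3 5.7
   vertex 3.4 5.8 1.8
  endloop
 endfacet
 facet normal -0.908 0.324 -0.265
  outer loop
   vertex 1.8 4.8 1.7
   vertex 0.4 0.3 1.0
   vertex 0.1 3.3 5.7
  endloop
 endfacet
 facet normal -0.077 0.868 0.491
  outer loop
   vertex 3.2 3.8 5.3
   vertex 3.4 5.8 1.8
   vertex 0.1 3.3 5.7
  endloop
 endfacet
 facet normal 0.008 0.593 0.805
  outer loop
   vertex 3.2 3.8 5.3
   vertex 0.1 3.3 5.7
   vertex 4.7 3.1 5.8
  endloop
 endfacet
 facet normal 0.228 0.840 0.493
  outer loop
   vertex 3.2 3.8 5.3
   vertex 4.7 3.1 5.8
   vertex 3.4 5.8 1.8
  endloop
 endfacet
 facet normal 0.989 0.146 -0.039
  outer loop
   vertex 4.5 3.7 3.0
   vertex 4.7 3.1 5.8
   vertex 4.8 1.8 3.5
  endloop
 endfacet
 facet normal 0.875 0.482 0.041
  outer loop
   vertex 4.5 3.7 3.0
   vertex 3.4 5.8 1.8
   vertex 4.7 3.1 5.8
  endloop
 endfacet
 facet normal 0.966 0.088 -0.244
  outer loop
   vertex 4.5 3.7 3.0
   vertex 4.8 1.8 3.5
   vertex 4.1 2.0 0.8
  endloop
 endfacet
 facet normal 0.894 0.260 -0.364
  outer loop
   vertex 4.5 3.7 3.0
   vertex 4.1 2.0 0.8
   vertex 3.4 5.8 1.8
  endloop
 endfacet
 facet normal 0.389 -0.911 -0.138
  outer loop
   vertex 2.8 1.4 0.5
   vertex 4.8 1.8 3.5
   vertex 0.4 0.3 1.0
  endloop
 endfacet
 facet normal 0.446 -0.877 -0.181
  outer loop
   vertex 2.8 1.4 0.5
   vertex 4.1 2.0 0.8
   vertex 4.8 1.8 3.5
  endloop
 endfacet
 facet normal -0.301 0.237 -0.924
  outer loop
   vertex 2.8 1.4 0.5
   vertex 0.4 0.3 1.0
   vertex 1.8 4.8 1.7
  endloop
 endfacet
 facet normal -0.126 0.297 -0.947
  outer loop
   vertex 2.8 1.4 0.5
   vertex 1.8 4.8 1.7
   vertex 3.4 5.8 1.8
  endloop
 endfacet
 facet normal 0.097 0.270 -0.958
  outer loop
   vertex 2.8 1.4 0.5
   vertex 3.4 5.8 1.8
   vertex 4.1 2.0 0.8
  endloop
 endfacet
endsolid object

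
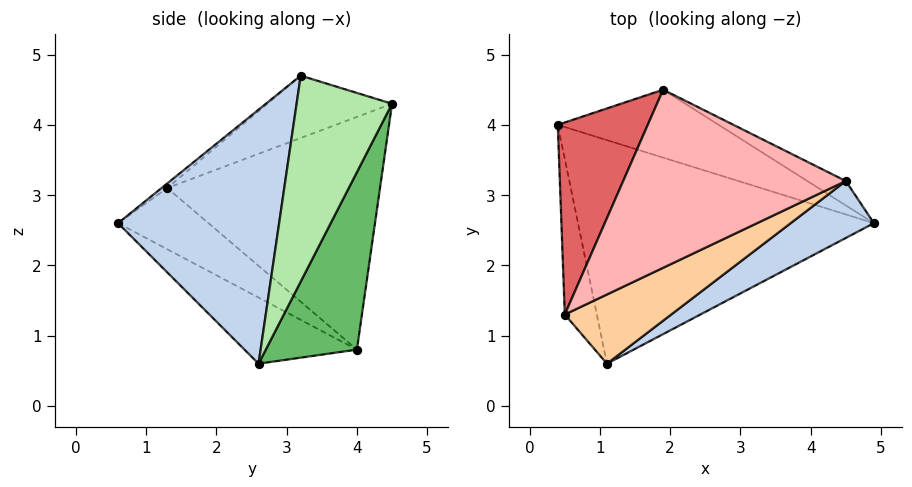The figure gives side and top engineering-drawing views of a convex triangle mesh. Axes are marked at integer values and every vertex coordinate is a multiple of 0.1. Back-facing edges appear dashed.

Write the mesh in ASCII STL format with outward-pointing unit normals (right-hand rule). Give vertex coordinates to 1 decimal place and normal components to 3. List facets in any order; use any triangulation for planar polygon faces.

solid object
 facet normal -0.190 -0.490 -0.851
  outer loop
   vertex 1.1 0.6 2.6
   vertex 0.4 4.0 0.8
   vertex 4.9 2.6 0.6
  endloop
 endfacet
 facet normal 0.529 -0.831 0.173
  outer loop
   vertex 4.5 3.2 4.7
   vertex 1.1 0.6 2.6
   vertex 4.9 2.6 0.6
  endloop
 endfacet
 facet normal -0.814 -0.393 -0.426
  outer loop
   vertex 0.5 1.3 3.1
   vertex 0.4 4.0 0.8
   vertex 1.1 0.6 2.6
  endloop
 endfacet
 facet normal -0.034 -0.600 0.799
  outer loop
   vertex 0.5 1.3 3.1
   vertex 1.1 0.6 2.6
   vertex 4.5 3.2 4.7
  endloop
 endfacet
 facet normal 0.277 0.927 -0.251
  outer loop
   vertex 1.9 4.5 4.3
   vertex 4.9 2.6 0.6
   vertex 0.4 4.0 0.8
  endloop
 endfacet
 facet normal 0.456 0.886 -0.085
  outer loop
   vertex 1.9 4.5 4.3
   vertex 4.5 3.2 4.7
   vertex 4.9 2.6 0.6
  endloop
 endfacet
 facet normal -0.900 0.263 0.348
  outer loop
   vertex 1.9 4.5 4.3
   vertex 0.4 4.0 0.8
   vertex 0.5 1.3 3.1
  endloop
 endfacet
 facet normal -0.262 -0.236 0.936
  outer loop
   vertex 1.9 4.5 4.3
   vertex 0.5 1.3 3.1
   vertex 4.5 3.2 4.7
  endloop
 endfacet
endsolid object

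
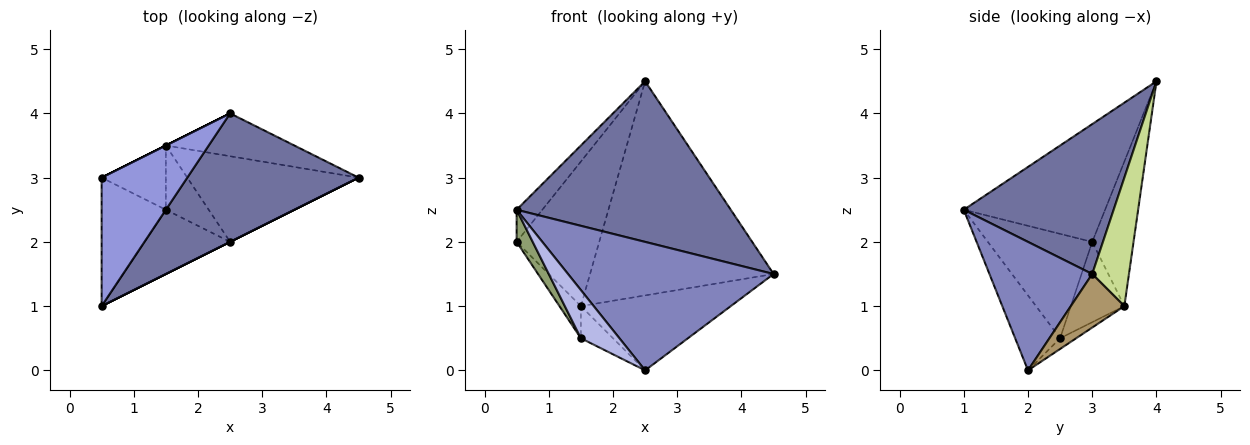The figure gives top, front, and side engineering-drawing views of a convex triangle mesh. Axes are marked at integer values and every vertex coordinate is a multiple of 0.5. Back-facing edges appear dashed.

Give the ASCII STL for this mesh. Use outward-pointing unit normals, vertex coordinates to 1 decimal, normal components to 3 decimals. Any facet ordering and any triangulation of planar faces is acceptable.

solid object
 facet normal 0.480 -0.685 0.548
  outer loop
   vertex 2.5 4.0 4.5
   vertex 0.5 1.0 2.5
   vertex 4.5 3.0 1.5
  endloop
 endfacet
 facet normal 0.447 -0.894 0.000
  outer loop
   vertex 2.5 2.0 0.0
   vertex 4.5 3.0 1.5
   vertex 0.5 1.0 2.5
  endloop
 endfacet
 facet normal -0.800 0.145 0.582
  outer loop
   vertex 0.5 3.0 2.0
   vertex 0.5 1.0 2.5
   vertex 2.5 4.0 4.5
  endloop
 endfacet
 facet normal -0.573 -0.492 -0.655
  outer loop
   vertex 1.5 2.5 0.5
   vertex 2.5 2.0 0.0
   vertex 0.5 1.0 2.5
  endloop
 endfacet
 facet normal -0.844 -0.130 -0.520
  outer loop
   vertex 1.5 2.5 0.5
   vertex 0.5 1.0 2.5
   vertex 0.5 3.0 2.0
  endloop
 endfacet
 facet normal -0.447 0.894 0.000
  outer loop
   vertex 1.5 3.5 1.0
   vertex 0.5 3.0 2.0
   vertex 2.5 4.0 4.5
  endloop
 endfacet
 facet normal 0.192 0.962 -0.192
  outer loop
   vertex 1.5 3.5 1.0
   vertex 2.5 4.0 4.5
   vertex 4.5 3.0 1.5
  endloop
 endfacet
 facet normal -0.745 0.298 -0.596
  outer loop
   vertex 1.5 3.5 1.0
   vertex 1.5 2.5 0.5
   vertex 0.5 3.0 2.0
  endloop
 endfacet
 facet normal 0.229 0.641 -0.733
  outer loop
   vertex 1.5 3.5 1.0
   vertex 4.5 3.0 1.5
   vertex 2.5 2.0 0.0
  endloop
 endfacet
 facet normal -0.218 0.436 -0.873
  outer loop
   vertex 1.5 3.5 1.0
   vertex 2.5 2.0 0.0
   vertex 1.5 2.5 0.5
  endloop
 endfacet
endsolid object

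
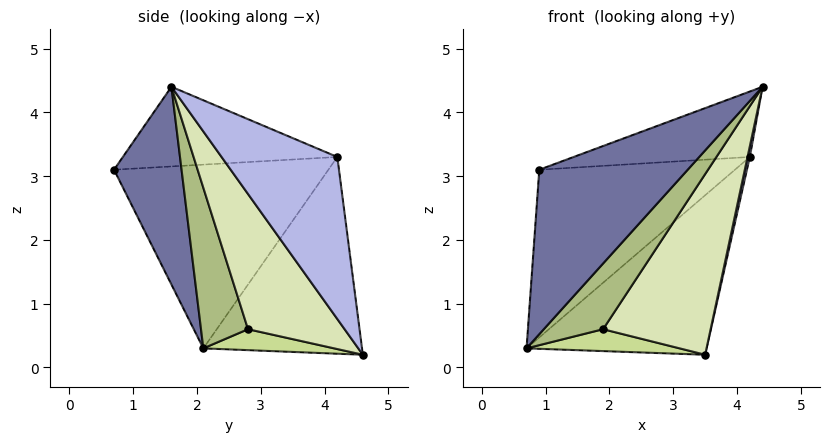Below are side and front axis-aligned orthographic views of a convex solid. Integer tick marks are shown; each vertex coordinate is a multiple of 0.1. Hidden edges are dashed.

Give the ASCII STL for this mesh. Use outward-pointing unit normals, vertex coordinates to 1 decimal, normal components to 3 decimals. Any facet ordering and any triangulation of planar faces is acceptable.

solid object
 facet normal 0.373 -0.819 -0.436
  outer loop
   vertex 0.9 0.7 3.1
   vertex 0.7 2.1 0.3
   vertex 4.4 1.6 4.4
  endloop
 endfacet
 facet normal -0.642 0.729 0.239
  outer loop
   vertex 4.2 4.2 3.3
   vertex 3.5 4.6 0.2
   vertex 0.7 2.1 0.3
  endloop
 endfacet
 facet normal -0.688 0.628 0.363
  outer loop
   vertex 4.2 4.2 3.3
   vertex 0.7 2.1 0.3
   vertex 0.9 0.7 3.1
  endloop
 endfacet
 facet normal 0.975 -0.019 -0.223
  outer loop
   vertex 4.2 4.2 3.3
   vertex 4.4 1.6 4.4
   vertex 3.5 4.6 0.2
  endloop
 endfacet
 facet normal -0.402 0.330 0.854
  outer loop
   vertex 4.2 4.2 3.3
   vertex 0.9 0.7 3.1
   vertex 4.4 1.6 4.4
  endloop
 endfacet
 facet normal 0.519 -0.655 -0.549
  outer loop
   vertex 1.9 2.8 0.6
   vertex 4.4 1.6 4.4
   vertex 0.7 2.1 0.3
  endloop
 endfacet
 facet normal 0.501 -0.587 -0.636
  outer loop
   vertex 1.9 2.8 0.6
   vertex 0.7 2.1 0.3
   vertex 3.5 4.6 0.2
  endloop
 endfacet
 facet normal 0.554 -0.617 -0.559
  outer loop
   vertex 1.9 2.8 0.6
   vertex 3.5 4.6 0.2
   vertex 4.4 1.6 4.4
  endloop
 endfacet
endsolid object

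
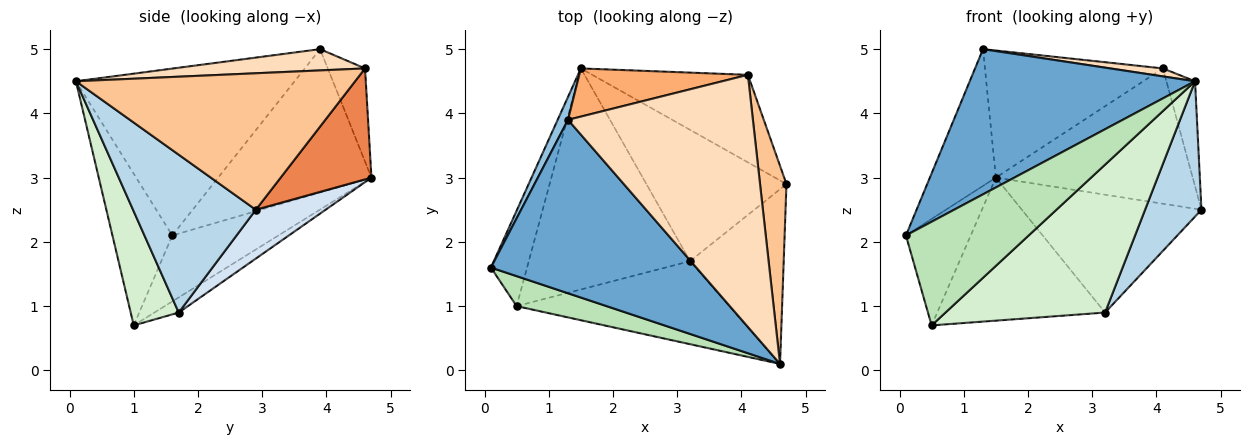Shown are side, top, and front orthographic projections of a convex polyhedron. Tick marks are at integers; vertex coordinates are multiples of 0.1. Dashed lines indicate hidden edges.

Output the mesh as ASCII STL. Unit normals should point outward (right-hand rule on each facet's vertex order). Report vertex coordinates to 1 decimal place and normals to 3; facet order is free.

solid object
 facet normal -0.529 -0.545 0.651
  outer loop
   vertex 1.3 3.9 5.0
   vertex 0.1 1.6 2.1
   vertex 4.6 0.1 4.5
  endloop
 endfacet
 facet normal -0.916 0.395 0.066
  outer loop
   vertex 1.5 4.7 3.0
   vertex 0.1 1.6 2.1
   vertex 1.3 3.9 5.0
  endloop
 endfacet
 facet normal 0.800 -0.367 -0.474
  outer loop
   vertex 3.2 1.7 0.9
   vertex 4.7 2.9 2.5
   vertex 4.6 0.1 4.5
  endloop
 endfacet
 facet normal 0.251 0.647 -0.720
  outer loop
   vertex 3.2 1.7 0.9
   vertex 1.5 4.7 3.0
   vertex 4.7 2.9 2.5
  endloop
 endfacet
 facet normal 0.361 0.783 -0.506
  outer loop
   vertex 4.1 4.6 4.7
   vertex 4.7 2.9 2.5
   vertex 1.5 4.7 3.0
  endloop
 endfacet
 facet normal -0.192 0.918 0.348
  outer loop
   vertex 4.1 4.6 4.7
   vertex 1.5 4.7 3.0
   vertex 1.3 3.9 5.0
  endloop
 endfacet
 facet normal 0.977 0.100 0.189
  outer loop
   vertex 4.1 4.6 4.7
   vertex 4.6 0.1 4.5
   vertex 4.7 2.9 2.5
  endloop
 endfacet
 facet normal 0.114 -0.031 0.993
  outer loop
   vertex 4.1 4.6 4.7
   vertex 1.3 3.9 5.0
   vertex 4.6 0.1 4.5
  endloop
 endfacet
 facet normal -0.773 0.472 -0.423
  outer loop
   vertex 0.5 1.0 0.7
   vertex 0.1 1.6 2.1
   vertex 1.5 4.7 3.0
  endloop
 endfacet
 facet normal -0.078 0.542 -0.837
  outer loop
   vertex 0.5 1.0 0.7
   vertex 1.5 4.7 3.0
   vertex 3.2 1.7 0.9
  endloop
 endfacet
 facet normal -0.424 -0.870 0.252
  outer loop
   vertex 0.5 1.0 0.7
   vertex 4.6 0.1 4.5
   vertex 0.1 1.6 2.1
  endloop
 endfacet
 facet normal 0.254 -0.843 -0.474
  outer loop
   vertex 0.5 1.0 0.7
   vertex 3.2 1.7 0.9
   vertex 4.6 0.1 4.5
  endloop
 endfacet
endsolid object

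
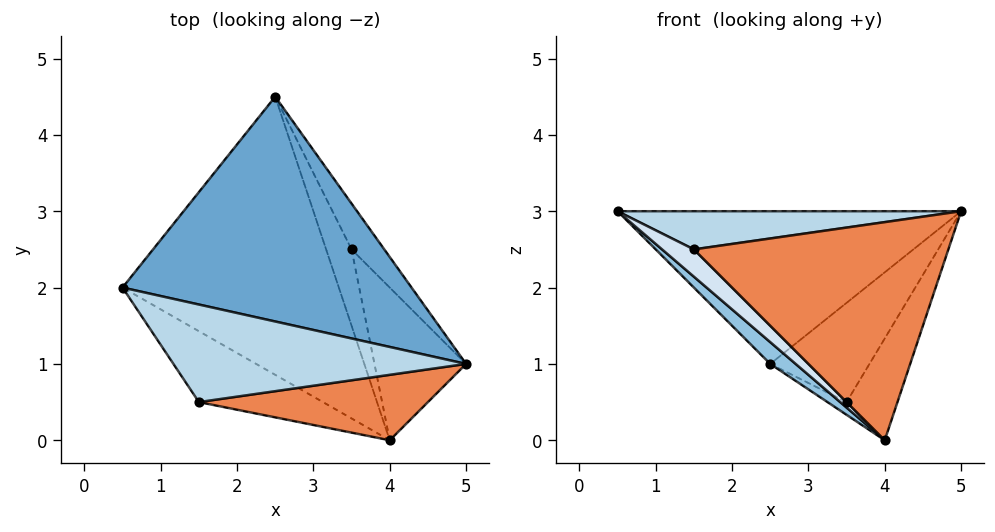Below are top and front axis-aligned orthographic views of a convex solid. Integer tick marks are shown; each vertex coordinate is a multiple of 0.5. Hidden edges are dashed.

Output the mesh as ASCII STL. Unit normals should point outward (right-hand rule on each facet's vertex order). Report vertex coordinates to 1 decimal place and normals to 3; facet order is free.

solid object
 facet normal 0.124 0.558 0.821
  outer loop
   vertex 2.5 4.5 1.0
   vertex 0.5 2.0 3.0
   vertex 5.0 1.0 3.0
  endloop
 endfacet
 facet normal -0.669 -0.058 -0.741
  outer loop
   vertex 4.0 0.0 0.0
   vertex 0.5 2.0 3.0
   vertex 2.5 4.5 1.0
  endloop
 endfacet
 facet normal -0.081 -0.363 0.928
  outer loop
   vertex 1.5 0.5 2.5
   vertex 5.0 1.0 3.0
   vertex 0.5 2.0 3.0
  endloop
 endfacet
 facet normal -0.709 -0.253 -0.658
  outer loop
   vertex 1.5 0.5 2.5
   vertex 0.5 2.0 3.0
   vertex 4.0 0.0 0.0
  endloop
 endfacet
 facet normal 0.095 -0.953 0.286
  outer loop
   vertex 1.5 0.5 2.5
   vertex 4.0 0.0 0.0
   vertex 5.0 1.0 3.0
  endloop
 endfacet
 facet normal 0.849 0.480 -0.221
  outer loop
   vertex 3.5 2.5 0.5
   vertex 2.5 4.5 1.0
   vertex 5.0 1.0 3.0
  endloop
 endfacet
 facet normal 0.889 0.254 -0.381
  outer loop
   vertex 3.5 2.5 0.5
   vertex 5.0 1.0 3.0
   vertex 4.0 0.0 0.0
  endloop
 endfacet
 facet normal -0.162 0.162 -0.973
  outer loop
   vertex 3.5 2.5 0.5
   vertex 4.0 0.0 0.0
   vertex 2.5 4.5 1.0
  endloop
 endfacet
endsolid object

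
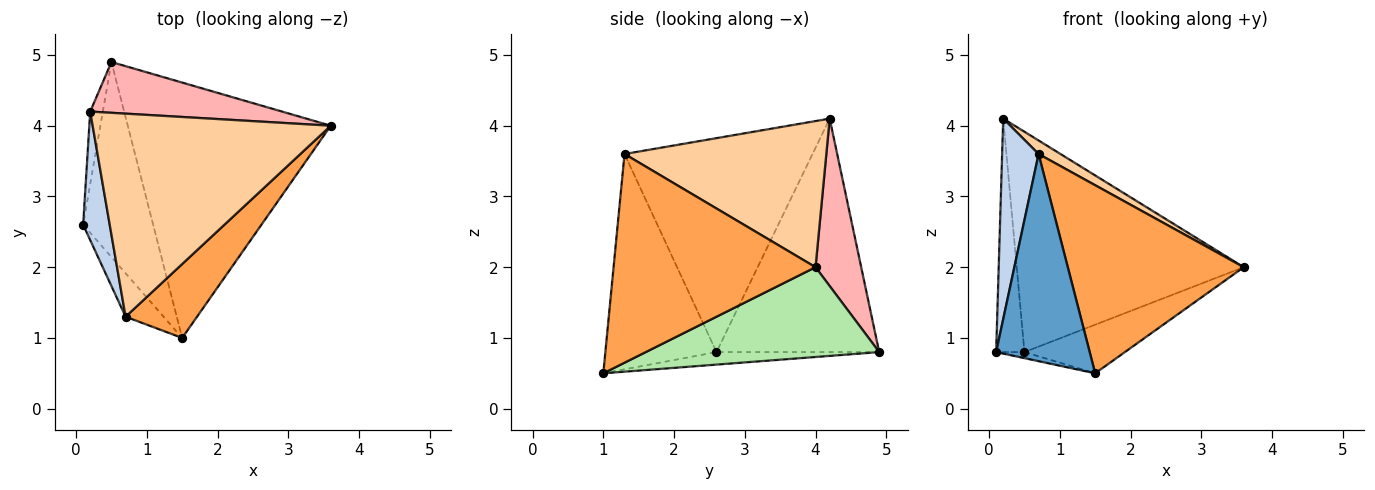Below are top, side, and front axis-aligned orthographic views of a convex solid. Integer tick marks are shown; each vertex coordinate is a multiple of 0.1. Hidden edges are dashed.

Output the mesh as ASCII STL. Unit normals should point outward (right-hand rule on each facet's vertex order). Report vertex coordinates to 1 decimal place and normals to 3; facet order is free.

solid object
 facet normal -0.758 -0.638 -0.134
  outer loop
   vertex 0.7 1.3 3.6
   vertex 0.1 2.6 0.8
   vertex 1.5 1.0 0.5
  endloop
 endfacet
 facet normal -0.974 -0.189 0.121
  outer loop
   vertex 0.7 1.3 3.6
   vertex 0.2 4.2 4.1
   vertex 0.1 2.6 0.8
  endloop
 endfacet
 facet normal 0.730 -0.636 0.250
  outer loop
   vertex 0.7 1.3 3.6
   vertex 1.5 1.0 0.5
   vertex 3.6 4.0 2.0
  endloop
 endfacet
 facet normal 0.522 -0.057 0.851
  outer loop
   vertex 0.7 1.3 3.6
   vertex 3.6 4.0 2.0
   vertex 0.2 4.2 4.1
  endloop
 endfacet
 facet normal -0.176 0.031 -0.984
  outer loop
   vertex 0.5 4.9 0.8
   vertex 1.5 1.0 0.5
   vertex 0.1 2.6 0.8
  endloop
 endfacet
 facet normal 0.399 0.171 -0.901
  outer loop
   vertex 0.5 4.9 0.8
   vertex 3.6 4.0 2.0
   vertex 1.5 1.0 0.5
  endloop
 endfacet
 facet normal -0.984 0.171 -0.053
  outer loop
   vertex 0.5 4.9 0.8
   vertex 0.1 2.6 0.8
   vertex 0.2 4.2 4.1
  endloop
 endfacet
 facet normal 0.192 0.956 0.220
  outer loop
   vertex 0.5 4.9 0.8
   vertex 0.2 4.2 4.1
   vertex 3.6 4.0 2.0
  endloop
 endfacet
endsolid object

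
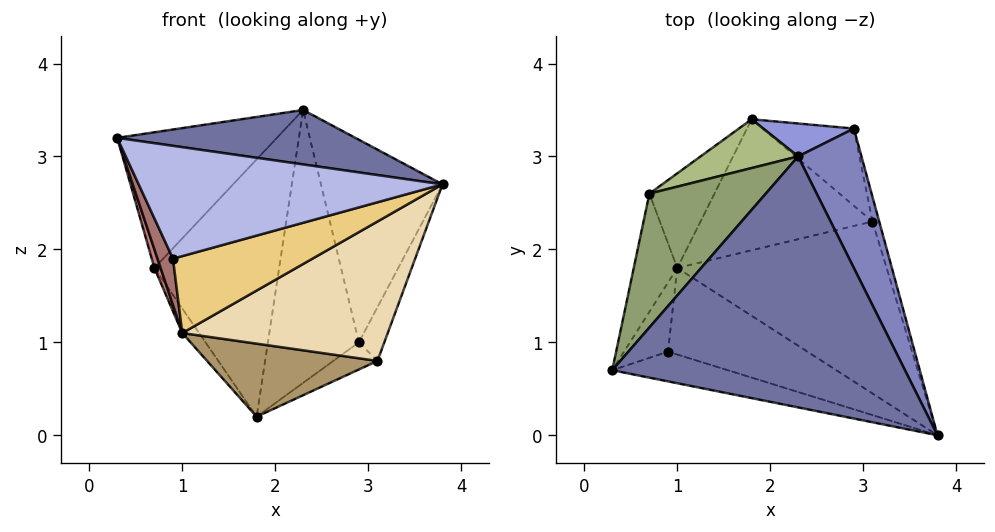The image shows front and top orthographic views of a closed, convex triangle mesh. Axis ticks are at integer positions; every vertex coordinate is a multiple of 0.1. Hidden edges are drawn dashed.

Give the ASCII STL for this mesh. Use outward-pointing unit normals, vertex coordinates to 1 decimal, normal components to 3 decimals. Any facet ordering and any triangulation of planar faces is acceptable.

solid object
 facet normal 0.097 -0.211 0.973
  outer loop
   vertex 2.3 3.0 3.5
   vertex 0.3 0.7 3.2
   vertex 3.8 0.0 2.7
  endloop
 endfacet
 facet normal 0.890 0.376 0.259
  outer loop
   vertex 2.9 3.3 1.0
   vertex 2.3 3.0 3.5
   vertex 3.8 0.0 2.7
  endloop
 endfacet
 facet normal 0.003 0.993 0.120
  outer loop
   vertex 2.9 3.3 1.0
   vertex 1.8 3.4 0.2
   vertex 2.3 3.0 3.5
  endloop
 endfacet
 facet normal -0.224 -0.942 -0.248
  outer loop
   vertex 0.9 0.9 1.9
   vertex 3.8 0.0 2.7
   vertex 0.3 0.7 3.2
  endloop
 endfacet
 facet normal -0.679 0.523 0.516
  outer loop
   vertex 0.7 2.6 1.8
   vertex 0.3 0.7 3.2
   vertex 2.3 3.0 3.5
  endloop
 endfacet
 facet normal -0.405 0.898 0.170
  outer loop
   vertex 0.7 2.6 1.8
   vertex 2.3 3.0 3.5
   vertex 1.8 3.4 0.2
  endloop
 endfacet
 facet normal 0.972 0.214 -0.099
  outer loop
   vertex 3.1 2.3 0.8
   vertex 2.9 3.3 1.0
   vertex 3.8 0.0 2.7
  endloop
 endfacet
 facet normal 0.582 0.270 -0.767
  outer loop
   vertex 3.1 2.3 0.8
   vertex 1.8 3.4 0.2
   vertex 2.9 3.3 1.0
  endloop
 endfacet
 facet normal -0.009 -0.487 -0.873
  outer loop
   vertex 1.0 1.8 1.1
   vertex 1.8 3.4 0.2
   vertex 3.1 2.3 0.8
  endloop
 endfacet
 facet normal -0.847 0.133 -0.515
  outer loop
   vertex 1.0 1.8 1.1
   vertex 0.7 2.6 1.8
   vertex 1.8 3.4 0.2
  endloop
 endfacet
 facet normal 0.000 -0.664 -0.747
  outer loop
   vertex 1.0 1.8 1.1
   vertex 3.8 0.0 2.7
   vertex 0.9 0.9 1.9
  endloop
 endfacet
 facet normal 0.039 -0.629 -0.776
  outer loop
   vertex 1.0 1.8 1.1
   vertex 3.1 2.3 0.8
   vertex 3.8 0.0 2.7
  endloop
 endfacet
 facet normal -0.850 -0.294 -0.437
  outer loop
   vertex 1.0 1.8 1.1
   vertex 0.9 0.9 1.9
   vertex 0.3 0.7 3.2
  endloop
 endfacet
 facet normal -0.939 -0.054 -0.341
  outer loop
   vertex 1.0 1.8 1.1
   vertex 0.3 0.7 3.2
   vertex 0.7 2.6 1.8
  endloop
 endfacet
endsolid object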